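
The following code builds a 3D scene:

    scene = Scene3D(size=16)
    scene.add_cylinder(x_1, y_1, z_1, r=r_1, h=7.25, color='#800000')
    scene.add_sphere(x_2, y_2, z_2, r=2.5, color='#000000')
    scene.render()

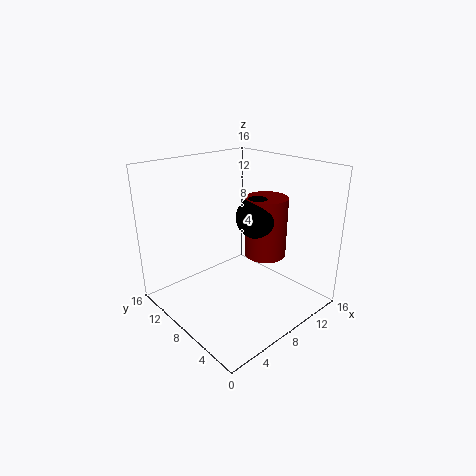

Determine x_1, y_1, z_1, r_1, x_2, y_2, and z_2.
x_1 = 12.5, y_1 = 8, z_1 = 4.5, r_1 = 2.5, x_2 = 11.25, y_2 = 8.25, z_2 = 9.5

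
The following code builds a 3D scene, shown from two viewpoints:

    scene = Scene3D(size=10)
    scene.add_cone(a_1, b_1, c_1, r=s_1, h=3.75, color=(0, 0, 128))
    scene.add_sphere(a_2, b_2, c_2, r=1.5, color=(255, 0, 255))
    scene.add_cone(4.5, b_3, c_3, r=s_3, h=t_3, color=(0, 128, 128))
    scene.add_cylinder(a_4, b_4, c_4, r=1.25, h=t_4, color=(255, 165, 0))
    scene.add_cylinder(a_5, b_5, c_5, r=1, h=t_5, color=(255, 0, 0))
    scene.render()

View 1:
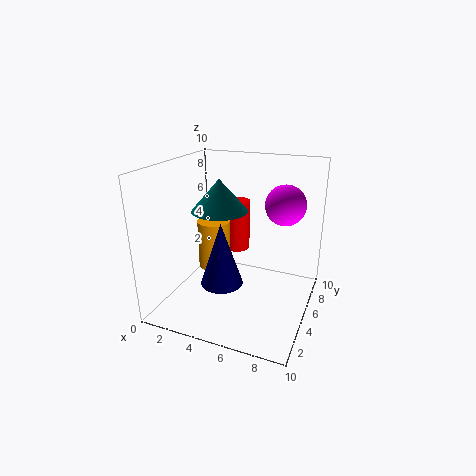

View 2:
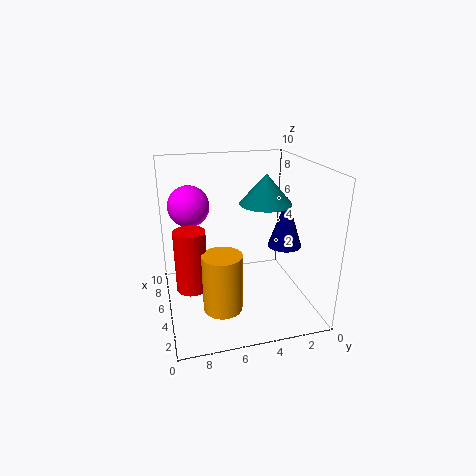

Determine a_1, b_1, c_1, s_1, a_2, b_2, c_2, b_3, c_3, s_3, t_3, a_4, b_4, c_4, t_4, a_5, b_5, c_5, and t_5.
a_1 = 5.5; b_1 = 1.25; c_1 = 3.75; s_1 = 1.25; a_2 = 7.5; b_2 = 8; c_2 = 6.75; b_3 = 3.25; c_3 = 7.5; s_3 = 1.75; t_3 = 2; a_4 = 2.25; b_4 = 6.75; c_4 = 1.5; t_4 = 3.75; a_5 = 3.5; b_5 = 8.5; c_5 = 2.5; t_5 = 4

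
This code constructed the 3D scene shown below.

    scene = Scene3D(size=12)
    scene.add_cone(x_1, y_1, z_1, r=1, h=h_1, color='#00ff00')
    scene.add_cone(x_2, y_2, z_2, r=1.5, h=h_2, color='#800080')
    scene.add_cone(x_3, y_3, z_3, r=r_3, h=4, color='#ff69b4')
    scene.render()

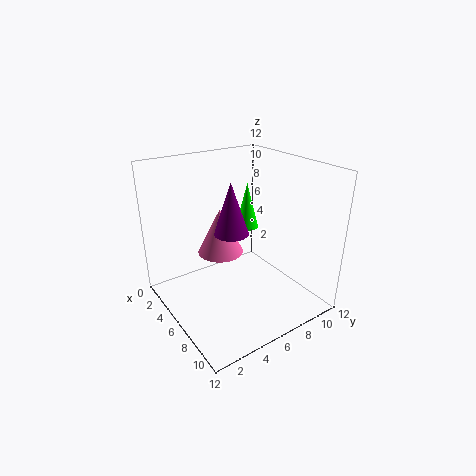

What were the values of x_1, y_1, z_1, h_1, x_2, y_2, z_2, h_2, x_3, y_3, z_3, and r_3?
x_1 = 4.5, y_1 = 8, z_1 = 6, h_1 = 4, x_2 = 5, y_2 = 6, z_2 = 6, h_2 = 4.5, x_3 = 4, y_3 = 5.5, z_3 = 4, r_3 = 2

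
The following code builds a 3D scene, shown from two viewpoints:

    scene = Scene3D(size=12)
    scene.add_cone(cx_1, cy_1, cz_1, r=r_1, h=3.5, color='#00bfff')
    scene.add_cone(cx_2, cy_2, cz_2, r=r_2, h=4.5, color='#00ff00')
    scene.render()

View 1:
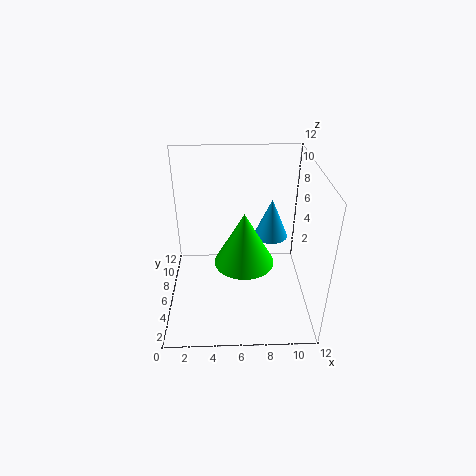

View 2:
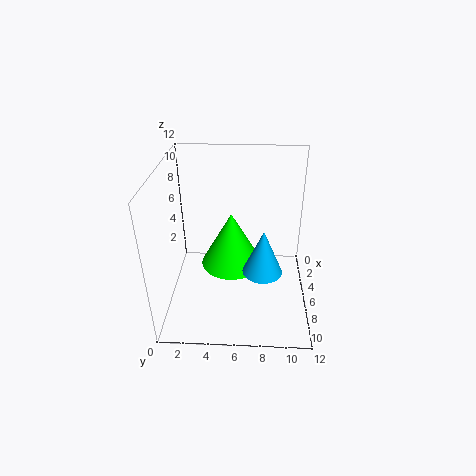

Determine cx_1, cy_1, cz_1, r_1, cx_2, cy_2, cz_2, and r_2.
cx_1 = 9, cy_1 = 8, cz_1 = 5, r_1 = 1.5, cx_2 = 6.5, cy_2 = 5.5, cz_2 = 4, r_2 = 2.5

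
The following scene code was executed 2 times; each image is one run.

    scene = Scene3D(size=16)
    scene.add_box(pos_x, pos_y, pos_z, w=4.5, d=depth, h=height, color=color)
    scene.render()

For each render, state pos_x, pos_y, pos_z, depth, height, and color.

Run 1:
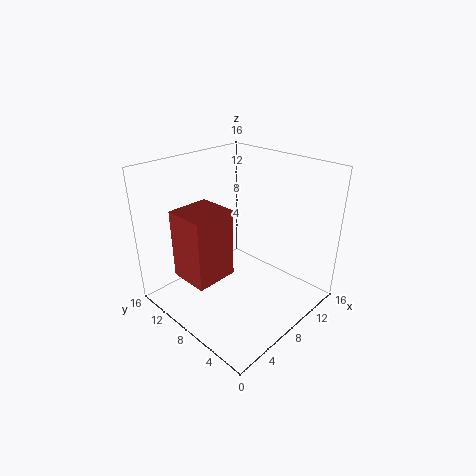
pos_x = 1.25; pos_y = 6.5; pos_z = 5.25; depth = 4.25; height = 7.25; color = 'brown'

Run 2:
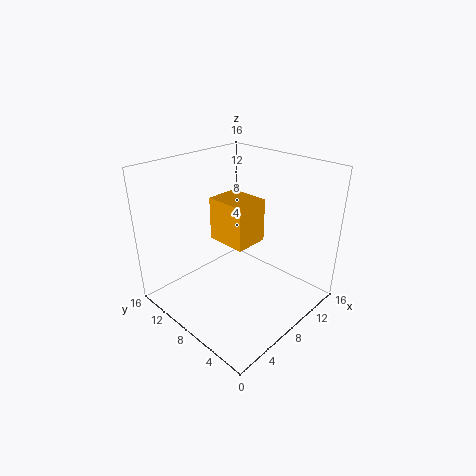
pos_x = 10.5; pos_y = 10; pos_z = 4.25; depth = 5.5; height = 5.75; color = 'orange'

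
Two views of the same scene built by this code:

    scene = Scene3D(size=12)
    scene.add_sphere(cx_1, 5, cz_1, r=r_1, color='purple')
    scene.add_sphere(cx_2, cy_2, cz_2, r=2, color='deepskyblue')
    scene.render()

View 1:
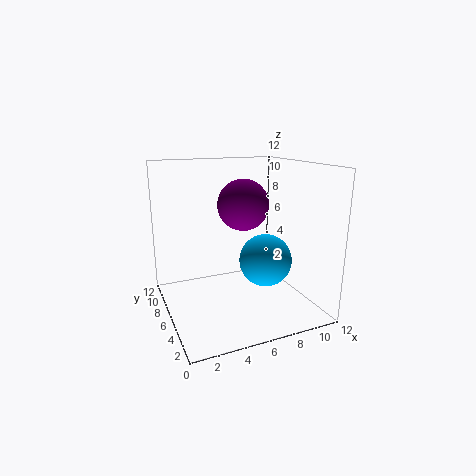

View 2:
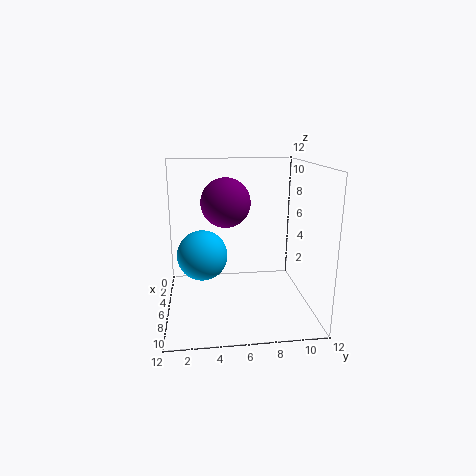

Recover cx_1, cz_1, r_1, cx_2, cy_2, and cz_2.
cx_1 = 6, cz_1 = 9, r_1 = 2, cx_2 = 7, cy_2 = 3, cz_2 = 5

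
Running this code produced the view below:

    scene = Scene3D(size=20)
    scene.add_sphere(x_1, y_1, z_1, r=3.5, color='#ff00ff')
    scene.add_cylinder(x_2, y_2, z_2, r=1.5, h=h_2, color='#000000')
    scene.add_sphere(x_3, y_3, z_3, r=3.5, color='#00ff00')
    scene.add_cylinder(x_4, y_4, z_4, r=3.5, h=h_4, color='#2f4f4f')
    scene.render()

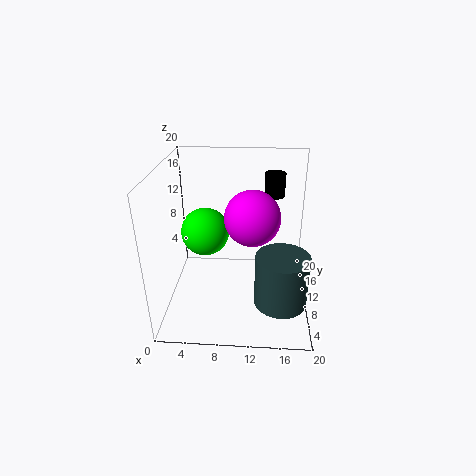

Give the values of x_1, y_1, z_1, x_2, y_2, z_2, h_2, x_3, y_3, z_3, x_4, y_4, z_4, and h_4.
x_1 = 12; y_1 = 7; z_1 = 14.5; x_2 = 15; y_2 = 16; z_2 = 14; h_2 = 3.5; x_3 = 5; y_3 = 12.5; z_3 = 9.5; x_4 = 16; y_4 = 5.5; z_4 = 3; h_4 = 7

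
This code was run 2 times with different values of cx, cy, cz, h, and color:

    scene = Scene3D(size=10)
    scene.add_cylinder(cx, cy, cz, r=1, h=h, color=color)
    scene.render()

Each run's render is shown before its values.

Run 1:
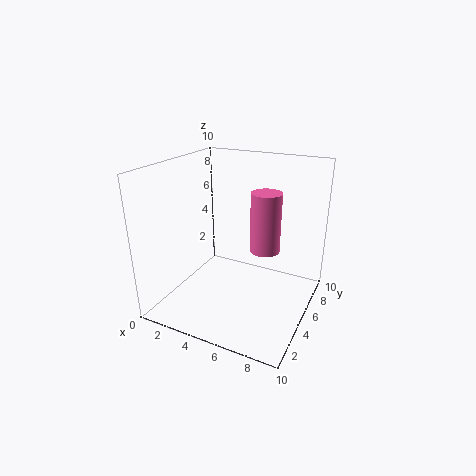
cx = 7
cy = 5
cz = 4.5
h = 4
color = 'hotpink'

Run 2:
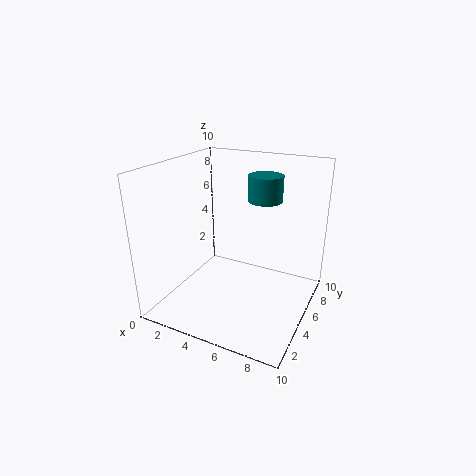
cx = 7.5
cy = 3.5
cz = 8.5
h = 1.5
color = 'teal'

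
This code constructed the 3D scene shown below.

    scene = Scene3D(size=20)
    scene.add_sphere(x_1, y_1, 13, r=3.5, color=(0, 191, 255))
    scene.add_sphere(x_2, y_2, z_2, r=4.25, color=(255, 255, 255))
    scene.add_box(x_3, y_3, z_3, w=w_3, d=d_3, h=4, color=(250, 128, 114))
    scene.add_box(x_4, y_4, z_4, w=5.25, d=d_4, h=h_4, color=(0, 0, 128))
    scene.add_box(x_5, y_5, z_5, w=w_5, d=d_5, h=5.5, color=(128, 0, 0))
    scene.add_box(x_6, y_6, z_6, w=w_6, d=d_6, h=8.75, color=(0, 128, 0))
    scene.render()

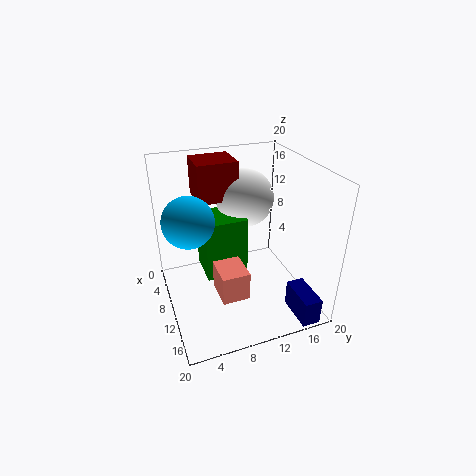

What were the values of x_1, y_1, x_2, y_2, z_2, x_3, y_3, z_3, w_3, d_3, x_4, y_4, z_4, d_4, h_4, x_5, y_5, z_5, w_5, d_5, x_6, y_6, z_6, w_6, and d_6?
x_1 = 8.75; y_1 = 3.5; x_2 = 5.5; y_2 = 12.75; z_2 = 13.75; x_3 = 10.75; y_3 = 6; z_3 = 3.5; w_3 = 4.5; d_3 = 3.75; x_4 = 14.5; y_4 = 15.75; z_4 = 0.25; d_4 = 2.5; h_4 = 3.75; x_5 = 1.75; y_5 = 5.5; z_5 = 14.25; w_5 = 5.25; d_5 = 5.75; x_6 = 4.5; y_6 = 5.5; z_6 = 3.75; w_6 = 5.5; d_6 = 6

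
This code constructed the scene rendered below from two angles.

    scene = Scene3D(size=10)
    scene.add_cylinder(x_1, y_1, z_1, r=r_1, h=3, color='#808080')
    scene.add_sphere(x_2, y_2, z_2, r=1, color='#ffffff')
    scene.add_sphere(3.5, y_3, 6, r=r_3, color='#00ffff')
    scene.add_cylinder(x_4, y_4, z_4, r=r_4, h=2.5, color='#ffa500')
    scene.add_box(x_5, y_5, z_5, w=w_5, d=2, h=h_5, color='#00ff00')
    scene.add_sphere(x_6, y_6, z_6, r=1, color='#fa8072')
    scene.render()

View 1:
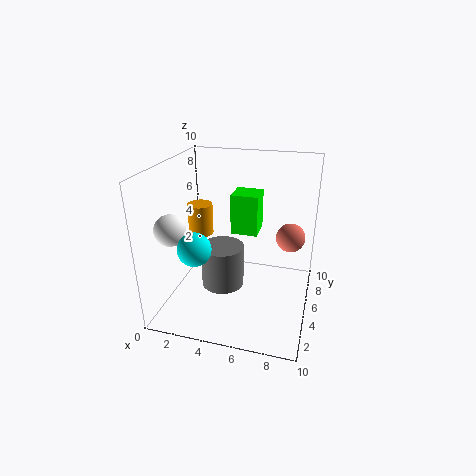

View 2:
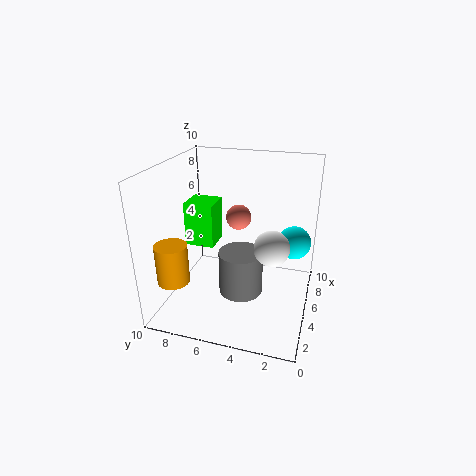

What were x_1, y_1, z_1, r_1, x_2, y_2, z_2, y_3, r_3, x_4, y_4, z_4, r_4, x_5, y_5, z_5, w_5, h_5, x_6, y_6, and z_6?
x_1 = 4; y_1 = 4.5; z_1 = 1.5; r_1 = 1.5; x_2 = 1.5; y_2 = 2; z_2 = 6.5; y_3 = 1; r_3 = 1; x_4 = 1; y_4 = 8; z_4 = 3.5; r_4 = 1; x_5 = 4; y_5 = 6.5; z_5 = 4.5; w_5 = 2; h_5 = 3; x_6 = 8.5; y_6 = 6; z_6 = 5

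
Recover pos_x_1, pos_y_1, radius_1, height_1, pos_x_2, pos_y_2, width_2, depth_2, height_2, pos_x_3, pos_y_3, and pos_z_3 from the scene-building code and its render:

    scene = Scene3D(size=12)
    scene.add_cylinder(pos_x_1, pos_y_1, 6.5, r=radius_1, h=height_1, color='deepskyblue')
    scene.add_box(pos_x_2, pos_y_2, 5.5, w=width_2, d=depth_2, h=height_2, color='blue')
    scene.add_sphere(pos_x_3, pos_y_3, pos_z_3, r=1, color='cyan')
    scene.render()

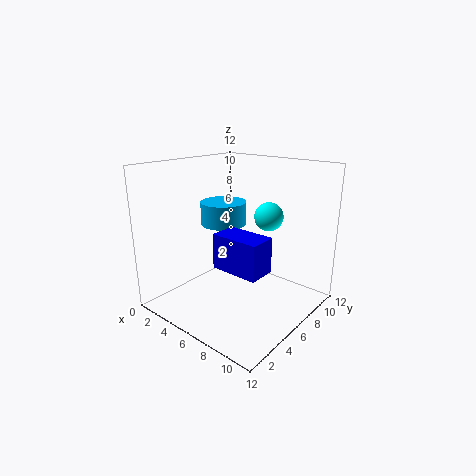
pos_x_1 = 3.5; pos_y_1 = 7; radius_1 = 2; height_1 = 2; pos_x_2 = 7.5; pos_y_2 = 1.5; width_2 = 3.5; depth_2 = 2; height_2 = 2.5; pos_x_3 = 10; pos_y_3 = 4.5; pos_z_3 = 9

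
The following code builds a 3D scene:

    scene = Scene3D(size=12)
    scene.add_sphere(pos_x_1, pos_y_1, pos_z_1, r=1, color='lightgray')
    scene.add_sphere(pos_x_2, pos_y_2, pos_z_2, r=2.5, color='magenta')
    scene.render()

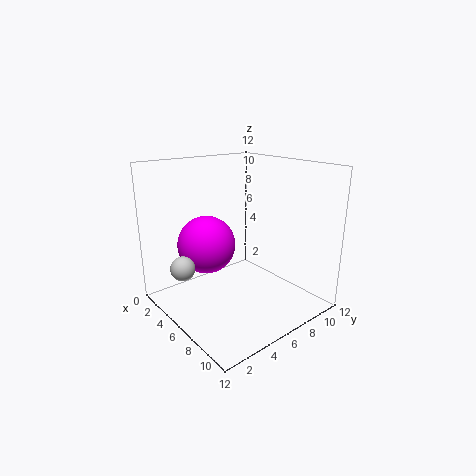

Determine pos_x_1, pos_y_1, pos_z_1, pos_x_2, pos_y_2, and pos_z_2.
pos_x_1 = 4.5, pos_y_1 = 1.5, pos_z_1 = 4, pos_x_2 = 3.5, pos_y_2 = 4.5, pos_z_2 = 5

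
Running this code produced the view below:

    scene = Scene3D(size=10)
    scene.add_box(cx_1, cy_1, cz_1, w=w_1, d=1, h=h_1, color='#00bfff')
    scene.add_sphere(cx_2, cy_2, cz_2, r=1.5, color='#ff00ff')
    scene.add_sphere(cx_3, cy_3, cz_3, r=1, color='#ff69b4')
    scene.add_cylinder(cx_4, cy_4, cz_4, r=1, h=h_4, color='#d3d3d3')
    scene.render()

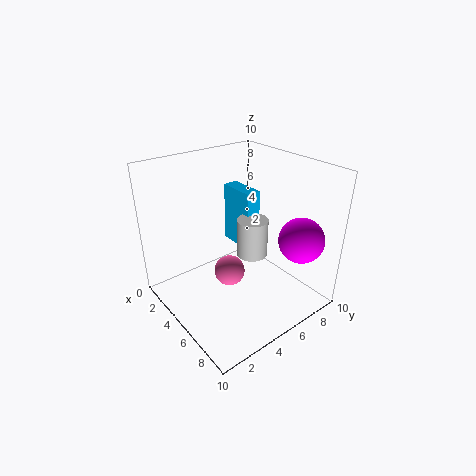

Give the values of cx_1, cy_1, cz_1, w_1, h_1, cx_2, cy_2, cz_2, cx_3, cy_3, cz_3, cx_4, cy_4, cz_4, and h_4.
cx_1 = 3.5, cy_1 = 5, cz_1 = 4.5, w_1 = 2.5, h_1 = 4, cx_2 = 8.5, cy_2 = 7.5, cz_2 = 5.5, cx_3 = 6, cy_3 = 3.5, cz_3 = 3.5, cx_4 = 6.5, cy_4 = 5, cz_4 = 4.5, h_4 = 2.5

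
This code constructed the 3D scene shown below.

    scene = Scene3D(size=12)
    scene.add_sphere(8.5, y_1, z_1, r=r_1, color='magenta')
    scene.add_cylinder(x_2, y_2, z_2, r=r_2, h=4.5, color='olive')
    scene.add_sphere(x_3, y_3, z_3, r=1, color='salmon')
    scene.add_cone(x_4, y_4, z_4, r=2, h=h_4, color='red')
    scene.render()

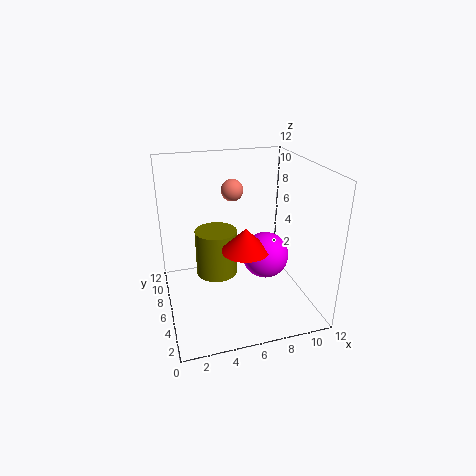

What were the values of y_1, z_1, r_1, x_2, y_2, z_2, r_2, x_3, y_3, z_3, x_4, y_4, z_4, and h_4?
y_1 = 6
z_1 = 4
r_1 = 2
x_2 = 5
y_2 = 10
z_2 = 0.5
r_2 = 2
x_3 = 6.5
y_3 = 9.5
z_3 = 9
x_4 = 6.5
y_4 = 5.5
z_4 = 5
h_4 = 2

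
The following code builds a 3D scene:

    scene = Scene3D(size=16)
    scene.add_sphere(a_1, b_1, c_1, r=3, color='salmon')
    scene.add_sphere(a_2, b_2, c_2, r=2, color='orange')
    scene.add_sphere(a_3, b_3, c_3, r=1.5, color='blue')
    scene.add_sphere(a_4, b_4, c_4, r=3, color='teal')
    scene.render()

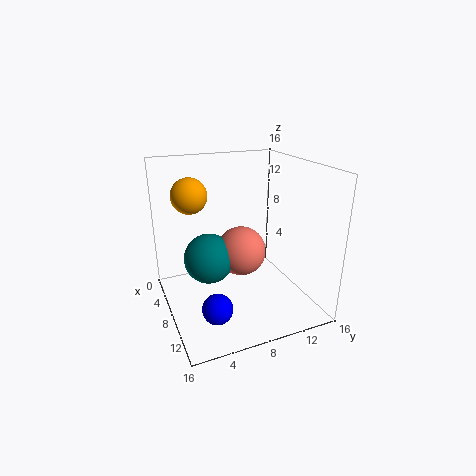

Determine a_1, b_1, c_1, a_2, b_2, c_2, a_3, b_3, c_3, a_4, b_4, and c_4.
a_1 = 5.5, b_1 = 9.5, c_1 = 5, a_2 = 5, b_2 = 3.5, c_2 = 12.5, a_3 = 13.5, b_3 = 3.5, c_3 = 3.5, a_4 = 5, b_4 = 5.5, c_4 = 4.5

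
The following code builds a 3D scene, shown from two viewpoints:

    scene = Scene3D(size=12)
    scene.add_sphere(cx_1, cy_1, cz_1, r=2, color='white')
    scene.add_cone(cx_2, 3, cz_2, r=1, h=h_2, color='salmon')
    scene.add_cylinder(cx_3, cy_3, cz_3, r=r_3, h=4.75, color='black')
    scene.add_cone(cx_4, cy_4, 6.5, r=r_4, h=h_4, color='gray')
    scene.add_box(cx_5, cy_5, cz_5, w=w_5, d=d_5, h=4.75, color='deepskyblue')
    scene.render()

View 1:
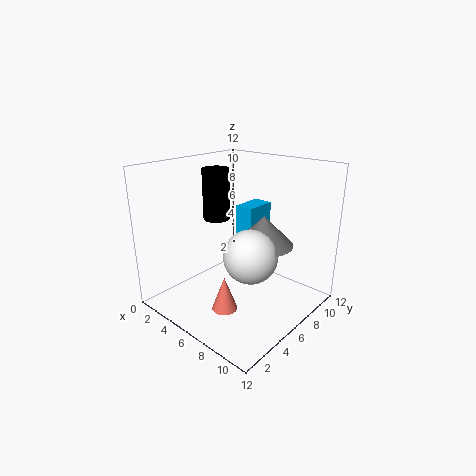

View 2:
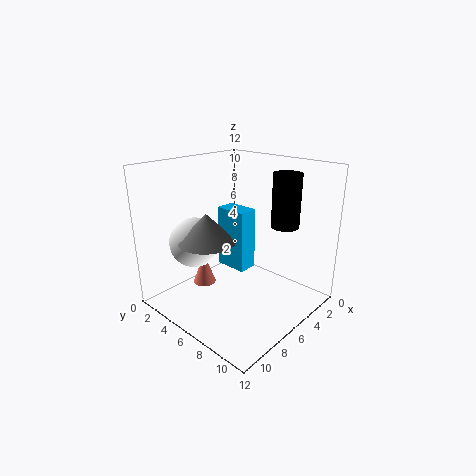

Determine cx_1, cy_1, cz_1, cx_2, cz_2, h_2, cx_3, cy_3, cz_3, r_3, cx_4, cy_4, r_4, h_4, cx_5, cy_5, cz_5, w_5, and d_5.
cx_1 = 9; cy_1 = 4; cz_1 = 6; cx_2 = 7.25; cz_2 = 1.25; h_2 = 2.75; cx_3 = 1.75; cy_3 = 7.75; cz_3 = 6.25; r_3 = 1.25; cx_4 = 9; cy_4 = 5.5; r_4 = 2.25; h_4 = 2.25; cx_5 = 6.25; cy_5 = 5.5; cz_5 = 4.25; w_5 = 1.5; d_5 = 2.5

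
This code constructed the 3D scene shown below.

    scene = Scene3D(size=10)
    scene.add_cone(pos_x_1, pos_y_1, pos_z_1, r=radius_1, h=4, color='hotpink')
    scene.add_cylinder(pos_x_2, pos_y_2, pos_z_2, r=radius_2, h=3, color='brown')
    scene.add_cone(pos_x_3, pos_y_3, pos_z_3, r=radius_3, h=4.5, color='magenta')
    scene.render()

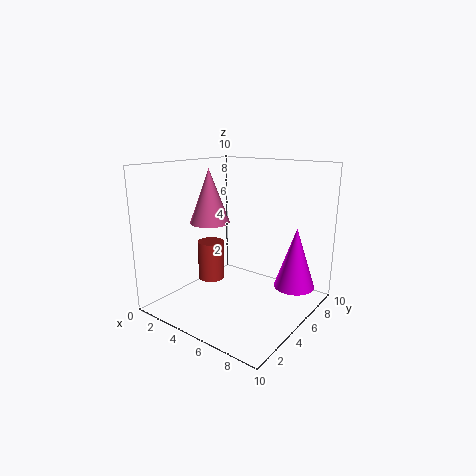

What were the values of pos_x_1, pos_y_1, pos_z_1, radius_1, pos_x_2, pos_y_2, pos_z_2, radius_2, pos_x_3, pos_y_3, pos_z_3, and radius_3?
pos_x_1 = 2
pos_y_1 = 5.5
pos_z_1 = 5.5
radius_1 = 1.5
pos_x_2 = 2
pos_y_2 = 5.5
pos_z_2 = 1
radius_2 = 1
pos_x_3 = 8
pos_y_3 = 8
pos_z_3 = 1
radius_3 = 1.5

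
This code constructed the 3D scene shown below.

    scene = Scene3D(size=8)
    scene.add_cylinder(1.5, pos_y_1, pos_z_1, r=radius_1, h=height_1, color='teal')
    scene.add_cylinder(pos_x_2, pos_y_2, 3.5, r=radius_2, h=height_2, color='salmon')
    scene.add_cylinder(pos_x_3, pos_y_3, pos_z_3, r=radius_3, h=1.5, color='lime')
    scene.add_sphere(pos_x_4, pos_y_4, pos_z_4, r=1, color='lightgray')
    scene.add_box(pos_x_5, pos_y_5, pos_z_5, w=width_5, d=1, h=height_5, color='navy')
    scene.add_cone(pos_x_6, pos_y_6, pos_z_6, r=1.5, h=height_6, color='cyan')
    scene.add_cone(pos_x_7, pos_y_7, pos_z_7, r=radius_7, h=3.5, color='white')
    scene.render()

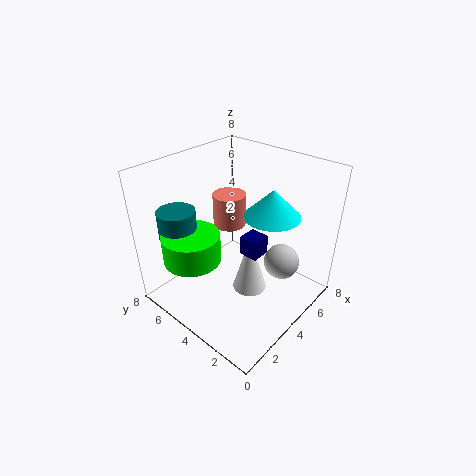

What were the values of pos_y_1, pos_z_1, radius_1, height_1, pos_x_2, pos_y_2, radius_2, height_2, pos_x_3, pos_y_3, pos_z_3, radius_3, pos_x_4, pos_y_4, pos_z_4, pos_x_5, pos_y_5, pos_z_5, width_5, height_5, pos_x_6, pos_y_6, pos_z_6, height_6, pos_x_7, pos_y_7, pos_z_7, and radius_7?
pos_y_1 = 6; pos_z_1 = 4.5; radius_1 = 1; height_1 = 1.5; pos_x_2 = 5.5; pos_y_2 = 6; radius_2 = 1; height_2 = 2; pos_x_3 = 1.5; pos_y_3 = 5; pos_z_3 = 3.5; radius_3 = 1.5; pos_x_4 = 5.5; pos_y_4 = 2; pos_z_4 = 2.5; pos_x_5 = 3; pos_y_5 = 2; pos_z_5 = 4; width_5 = 1; height_5 = 1; pos_x_6 = 5; pos_y_6 = 2.5; pos_z_6 = 5.5; height_6 = 1.5; pos_x_7 = 4.5; pos_y_7 = 3.5; pos_z_7 = 0.5; radius_7 = 1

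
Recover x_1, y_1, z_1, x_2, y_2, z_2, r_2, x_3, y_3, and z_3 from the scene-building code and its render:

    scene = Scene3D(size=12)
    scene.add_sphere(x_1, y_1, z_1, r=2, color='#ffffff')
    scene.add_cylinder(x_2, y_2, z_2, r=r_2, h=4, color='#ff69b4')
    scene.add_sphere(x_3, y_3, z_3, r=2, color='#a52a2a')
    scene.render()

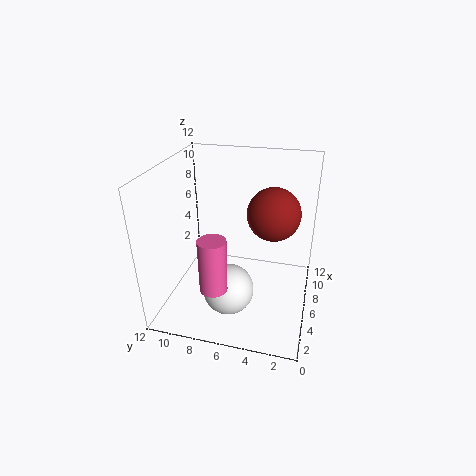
x_1 = 3
y_1 = 6
z_1 = 3
x_2 = 1
y_2 = 6.5
z_2 = 4.5
r_2 = 1
x_3 = 5
y_3 = 3
z_3 = 9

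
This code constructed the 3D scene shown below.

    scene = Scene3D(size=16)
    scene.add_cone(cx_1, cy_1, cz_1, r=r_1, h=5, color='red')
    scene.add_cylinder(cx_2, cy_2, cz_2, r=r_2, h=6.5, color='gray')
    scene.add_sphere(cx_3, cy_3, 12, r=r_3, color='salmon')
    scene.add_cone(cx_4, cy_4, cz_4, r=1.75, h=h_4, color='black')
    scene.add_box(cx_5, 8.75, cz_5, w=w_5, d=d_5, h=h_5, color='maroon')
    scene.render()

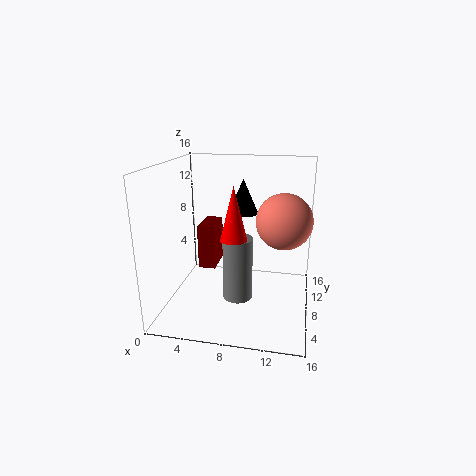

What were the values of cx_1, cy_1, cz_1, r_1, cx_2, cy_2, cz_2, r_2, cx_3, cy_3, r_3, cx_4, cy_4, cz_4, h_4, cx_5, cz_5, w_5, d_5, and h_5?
cx_1 = 8.75
cy_1 = 2.5
cz_1 = 10
r_1 = 1.25
cx_2 = 8.75
cy_2 = 4.25
cz_2 = 3
r_2 = 1.5
cx_3 = 13.25
cy_3 = 2.75
r_3 = 2.5
cx_4 = 8
cy_4 = 11
cz_4 = 10
h_4 = 4
cx_5 = 3
cz_5 = 3.5
w_5 = 2
d_5 = 4
h_5 = 5.25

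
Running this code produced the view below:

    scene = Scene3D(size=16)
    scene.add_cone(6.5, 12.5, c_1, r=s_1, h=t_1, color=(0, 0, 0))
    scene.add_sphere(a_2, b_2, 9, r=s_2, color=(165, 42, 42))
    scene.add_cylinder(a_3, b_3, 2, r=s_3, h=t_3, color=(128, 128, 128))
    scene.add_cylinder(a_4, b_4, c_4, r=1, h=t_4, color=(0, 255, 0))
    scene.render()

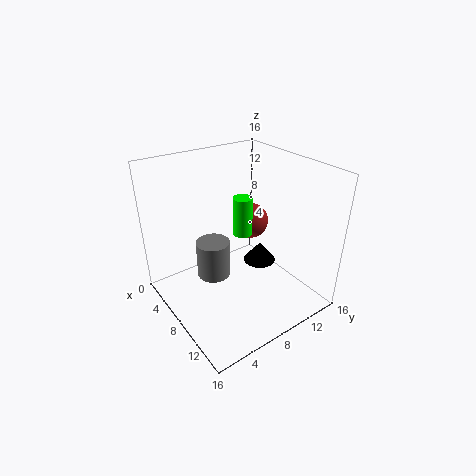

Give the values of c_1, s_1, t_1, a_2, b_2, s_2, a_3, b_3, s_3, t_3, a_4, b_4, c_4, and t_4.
c_1 = 2.5, s_1 = 2, t_1 = 2.5, a_2 = 7, b_2 = 10.5, s_2 = 2, a_3 = 5, b_3 = 6.5, s_3 = 2, t_3 = 4.5, a_4 = 9.5, b_4 = 7.5, c_4 = 9.5, t_4 = 4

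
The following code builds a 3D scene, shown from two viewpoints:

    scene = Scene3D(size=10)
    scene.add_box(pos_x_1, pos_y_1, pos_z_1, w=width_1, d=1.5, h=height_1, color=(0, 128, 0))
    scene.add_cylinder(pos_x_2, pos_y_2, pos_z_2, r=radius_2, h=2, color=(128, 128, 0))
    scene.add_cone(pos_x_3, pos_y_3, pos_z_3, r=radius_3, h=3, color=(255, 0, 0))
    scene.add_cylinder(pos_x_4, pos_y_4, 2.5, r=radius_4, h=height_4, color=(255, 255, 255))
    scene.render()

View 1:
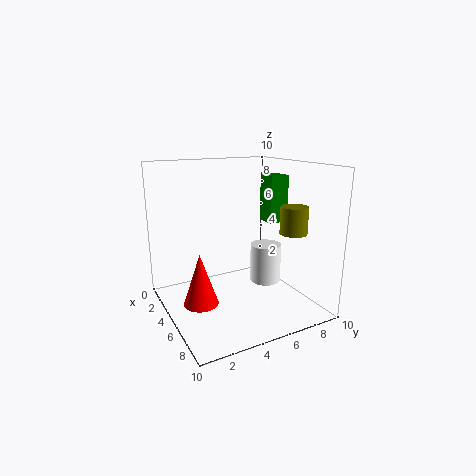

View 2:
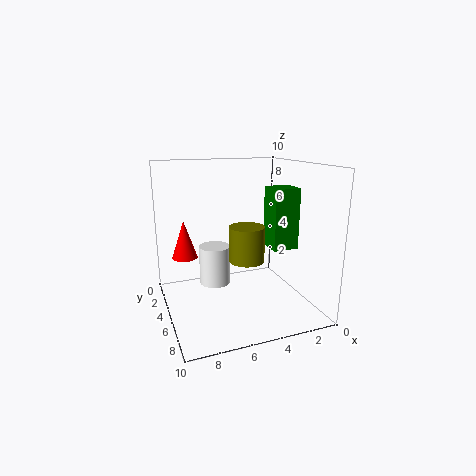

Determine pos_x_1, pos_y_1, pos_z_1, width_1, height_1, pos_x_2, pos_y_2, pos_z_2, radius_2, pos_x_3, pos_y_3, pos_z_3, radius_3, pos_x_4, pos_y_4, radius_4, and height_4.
pos_x_1 = 3
pos_y_1 = 8
pos_z_1 = 5.5
width_1 = 1.5
height_1 = 3.5
pos_x_2 = 6
pos_y_2 = 9
pos_z_2 = 5
radius_2 = 1
pos_x_3 = 8
pos_y_3 = 1
pos_z_3 = 2.5
radius_3 = 1
pos_x_4 = 7
pos_y_4 = 6
radius_4 = 1
height_4 = 2.5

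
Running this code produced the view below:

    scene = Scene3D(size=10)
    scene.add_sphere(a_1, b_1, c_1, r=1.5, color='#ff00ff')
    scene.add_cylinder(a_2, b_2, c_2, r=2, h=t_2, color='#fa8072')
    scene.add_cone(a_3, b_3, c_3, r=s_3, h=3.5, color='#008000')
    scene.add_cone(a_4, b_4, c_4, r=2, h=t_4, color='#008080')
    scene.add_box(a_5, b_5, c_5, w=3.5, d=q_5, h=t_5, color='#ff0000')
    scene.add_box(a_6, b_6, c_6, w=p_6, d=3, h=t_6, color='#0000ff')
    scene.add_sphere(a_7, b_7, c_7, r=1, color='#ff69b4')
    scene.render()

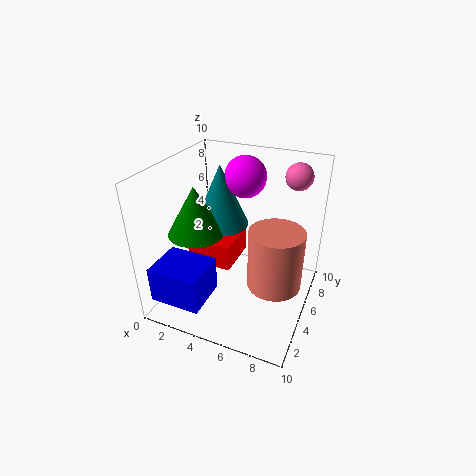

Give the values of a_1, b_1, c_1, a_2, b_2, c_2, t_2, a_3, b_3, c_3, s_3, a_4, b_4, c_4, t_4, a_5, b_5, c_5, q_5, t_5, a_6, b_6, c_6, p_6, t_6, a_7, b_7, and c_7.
a_1 = 4.5, b_1 = 7.5, c_1 = 8.5, a_2 = 7.5, b_2 = 6, c_2 = 1, t_2 = 4.5, a_3 = 2, b_3 = 4.5, c_3 = 5, s_3 = 2, a_4 = 3, b_4 = 6.5, c_4 = 5, t_4 = 4.5, a_5 = 0.5, b_5 = 5.5, c_5 = 1.5, q_5 = 3.5, t_5 = 2, a_6 = 0.5, b_6 = 0.5, c_6 = 1.5, p_6 = 3.5, t_6 = 2.5, a_7 = 8, b_7 = 9, c_7 = 8.5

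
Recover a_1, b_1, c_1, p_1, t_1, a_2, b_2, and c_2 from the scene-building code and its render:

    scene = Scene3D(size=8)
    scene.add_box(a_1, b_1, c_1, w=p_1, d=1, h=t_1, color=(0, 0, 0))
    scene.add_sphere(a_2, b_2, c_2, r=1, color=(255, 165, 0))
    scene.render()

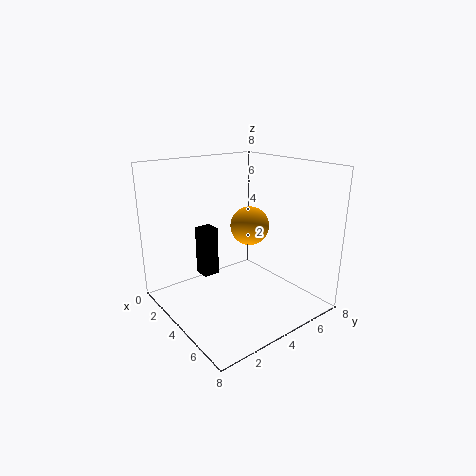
a_1 = 1, b_1 = 3, c_1 = 1, p_1 = 1, t_1 = 3, a_2 = 5, b_2 = 4, c_2 = 5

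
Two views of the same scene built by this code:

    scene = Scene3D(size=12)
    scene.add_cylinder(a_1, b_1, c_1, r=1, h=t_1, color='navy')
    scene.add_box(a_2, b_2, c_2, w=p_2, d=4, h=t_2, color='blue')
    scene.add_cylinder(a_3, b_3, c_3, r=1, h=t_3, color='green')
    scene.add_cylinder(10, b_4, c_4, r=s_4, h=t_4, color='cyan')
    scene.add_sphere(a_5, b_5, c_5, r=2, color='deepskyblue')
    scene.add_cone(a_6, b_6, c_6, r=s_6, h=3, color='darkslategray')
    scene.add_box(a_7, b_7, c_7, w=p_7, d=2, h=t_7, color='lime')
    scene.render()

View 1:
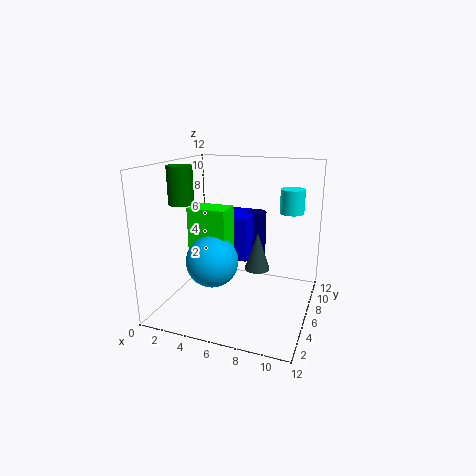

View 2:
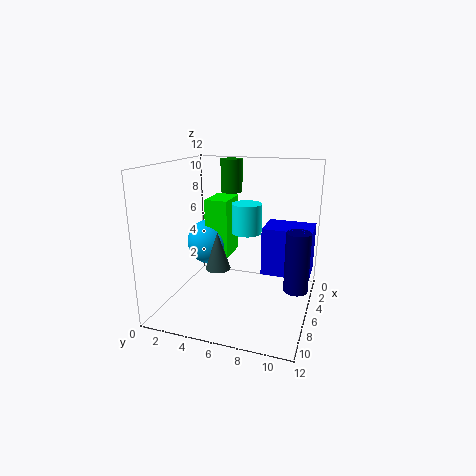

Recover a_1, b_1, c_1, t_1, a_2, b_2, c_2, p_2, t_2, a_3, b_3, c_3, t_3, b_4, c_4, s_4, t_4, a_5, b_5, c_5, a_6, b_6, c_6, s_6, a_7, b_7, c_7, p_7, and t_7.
a_1 = 6; b_1 = 11; c_1 = 2; t_1 = 5; a_2 = 3; b_2 = 8; c_2 = 3; p_2 = 3; t_2 = 4; a_3 = 2; b_3 = 4; c_3 = 9; t_3 = 3; b_4 = 8; c_4 = 8; s_4 = 1; t_4 = 2; a_5 = 5; b_5 = 3; c_5 = 5; a_6 = 8; b_6 = 5; c_6 = 4; s_6 = 1; a_7 = 3; b_7 = 3; c_7 = 4; p_7 = 3; t_7 = 5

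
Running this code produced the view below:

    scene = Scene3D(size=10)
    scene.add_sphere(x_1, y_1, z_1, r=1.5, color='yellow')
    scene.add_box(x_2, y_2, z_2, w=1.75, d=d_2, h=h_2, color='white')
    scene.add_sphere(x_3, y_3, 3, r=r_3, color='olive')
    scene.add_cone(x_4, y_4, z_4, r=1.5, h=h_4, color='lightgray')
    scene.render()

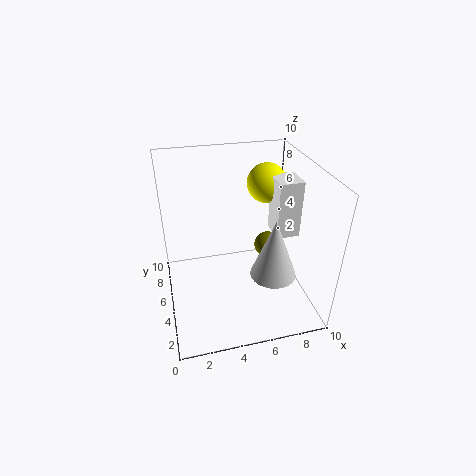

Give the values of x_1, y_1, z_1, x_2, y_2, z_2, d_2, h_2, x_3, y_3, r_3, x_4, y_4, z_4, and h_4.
x_1 = 8; y_1 = 8; z_1 = 7.5; x_2 = 8; y_2 = 5.25; z_2 = 4.25; d_2 = 2; h_2 = 4.25; x_3 = 7.75; y_3 = 6.5; r_3 = 1; x_4 = 6.75; y_4 = 2.5; z_4 = 3.5; h_4 = 4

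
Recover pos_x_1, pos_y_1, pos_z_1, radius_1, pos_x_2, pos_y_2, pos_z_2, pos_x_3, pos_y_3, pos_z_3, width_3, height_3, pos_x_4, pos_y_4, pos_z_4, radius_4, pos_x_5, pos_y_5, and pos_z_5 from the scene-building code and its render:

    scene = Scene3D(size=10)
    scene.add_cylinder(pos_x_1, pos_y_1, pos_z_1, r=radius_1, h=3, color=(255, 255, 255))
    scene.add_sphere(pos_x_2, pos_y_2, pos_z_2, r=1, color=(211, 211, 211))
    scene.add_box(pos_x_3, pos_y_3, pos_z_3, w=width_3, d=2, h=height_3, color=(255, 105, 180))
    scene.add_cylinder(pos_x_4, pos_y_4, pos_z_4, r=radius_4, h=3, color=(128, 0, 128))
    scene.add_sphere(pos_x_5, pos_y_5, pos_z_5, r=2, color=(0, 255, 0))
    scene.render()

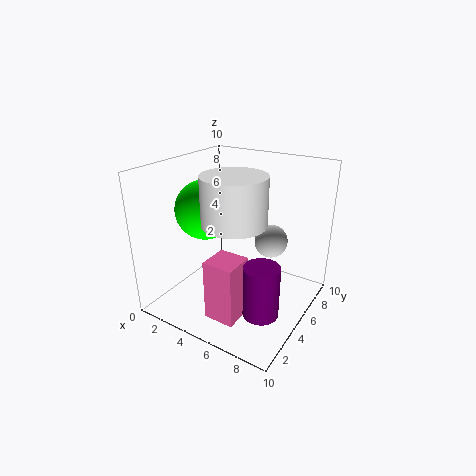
pos_x_1 = 6, pos_y_1 = 3, pos_z_1 = 7, radius_1 = 2, pos_x_2 = 8, pos_y_2 = 4, pos_z_2 = 6, pos_x_3 = 5, pos_y_3 = 1, pos_z_3 = 1, width_3 = 2, height_3 = 4, pos_x_4 = 9, pos_y_4 = 1, pos_z_4 = 3, radius_4 = 1, pos_x_5 = 3, pos_y_5 = 4, pos_z_5 = 7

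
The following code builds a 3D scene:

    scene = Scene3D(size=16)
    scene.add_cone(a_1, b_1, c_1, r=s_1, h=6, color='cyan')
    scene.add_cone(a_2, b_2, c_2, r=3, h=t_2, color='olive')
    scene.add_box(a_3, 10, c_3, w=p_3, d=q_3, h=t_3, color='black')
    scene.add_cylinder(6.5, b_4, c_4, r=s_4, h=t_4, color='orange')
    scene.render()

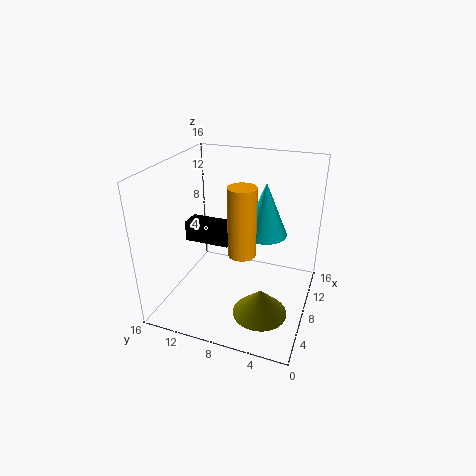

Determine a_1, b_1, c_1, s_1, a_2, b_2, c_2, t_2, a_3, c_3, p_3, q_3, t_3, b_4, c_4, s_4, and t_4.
a_1 = 10
b_1 = 5.5
c_1 = 8
s_1 = 2.5
a_2 = 5.5
b_2 = 4.5
c_2 = 0.5
t_2 = 3
a_3 = 9.5
c_3 = 5.5
p_3 = 2.5
q_3 = 5.5
t_3 = 2.5
b_4 = 7
c_4 = 7
s_4 = 1.5
t_4 = 7.5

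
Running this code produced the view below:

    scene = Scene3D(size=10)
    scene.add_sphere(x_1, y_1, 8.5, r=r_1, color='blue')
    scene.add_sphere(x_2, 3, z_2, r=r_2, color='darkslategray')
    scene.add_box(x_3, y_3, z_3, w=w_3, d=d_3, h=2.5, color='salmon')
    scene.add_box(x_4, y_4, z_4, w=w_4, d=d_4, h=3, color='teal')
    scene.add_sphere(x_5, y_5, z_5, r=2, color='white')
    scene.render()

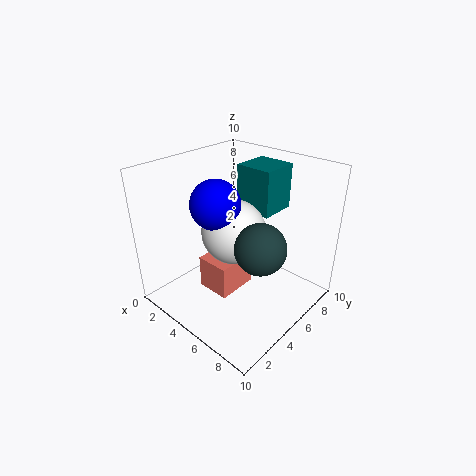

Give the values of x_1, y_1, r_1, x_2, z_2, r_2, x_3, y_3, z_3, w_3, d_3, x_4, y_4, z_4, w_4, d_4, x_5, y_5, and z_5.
x_1 = 5.5, y_1 = 2.5, r_1 = 1.5, x_2 = 8.5, z_2 = 6.5, r_2 = 1.5, x_3 = 2.5, y_3 = 3.5, z_3 = 0.5, w_3 = 2.5, d_3 = 3, x_4 = 4.5, y_4 = 5.5, z_4 = 7, w_4 = 2.5, d_4 = 2.5, x_5 = 6, y_5 = 3.5, z_5 = 6.5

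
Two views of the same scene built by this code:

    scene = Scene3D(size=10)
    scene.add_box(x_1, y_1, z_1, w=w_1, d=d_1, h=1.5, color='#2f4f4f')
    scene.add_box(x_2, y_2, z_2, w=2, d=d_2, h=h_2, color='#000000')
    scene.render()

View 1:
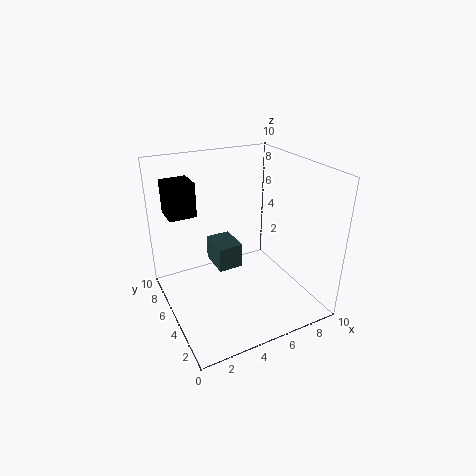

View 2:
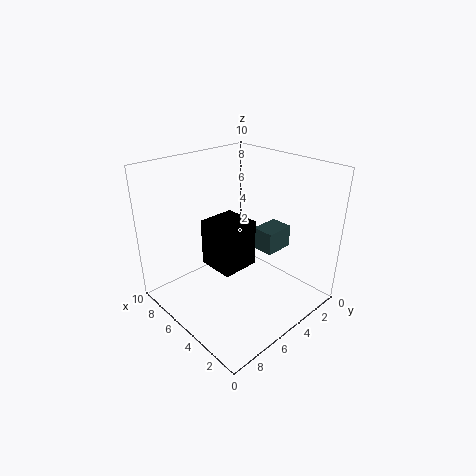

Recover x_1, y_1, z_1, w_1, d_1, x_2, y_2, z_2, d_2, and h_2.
x_1 = 2.5; y_1 = 2.5; z_1 = 4.5; w_1 = 1.5; d_1 = 2; x_2 = 1; y_2 = 7.5; z_2 = 6; d_2 = 2; h_2 = 2.5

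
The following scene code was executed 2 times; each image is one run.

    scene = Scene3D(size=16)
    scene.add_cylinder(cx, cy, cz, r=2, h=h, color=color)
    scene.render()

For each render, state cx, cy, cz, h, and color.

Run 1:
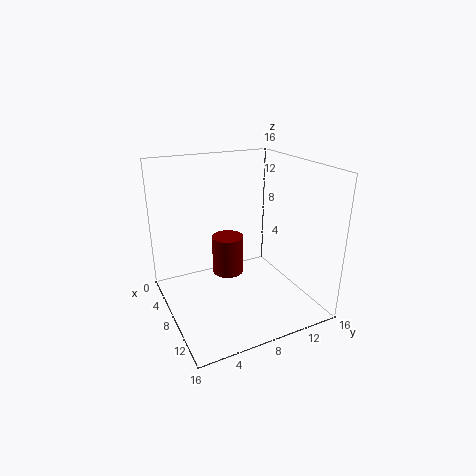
cx = 3
cy = 9
cz = 1
h = 5
color = 'maroon'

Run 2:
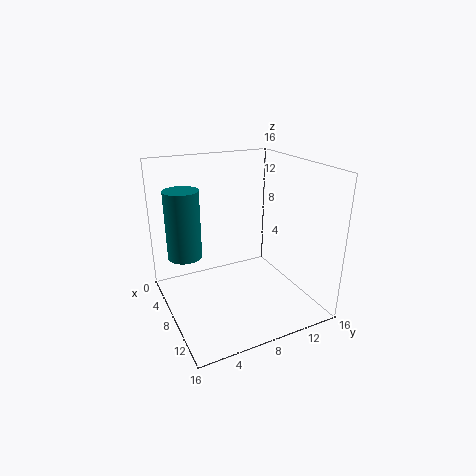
cx = 4
cy = 3
cz = 5
h = 8
color = 'teal'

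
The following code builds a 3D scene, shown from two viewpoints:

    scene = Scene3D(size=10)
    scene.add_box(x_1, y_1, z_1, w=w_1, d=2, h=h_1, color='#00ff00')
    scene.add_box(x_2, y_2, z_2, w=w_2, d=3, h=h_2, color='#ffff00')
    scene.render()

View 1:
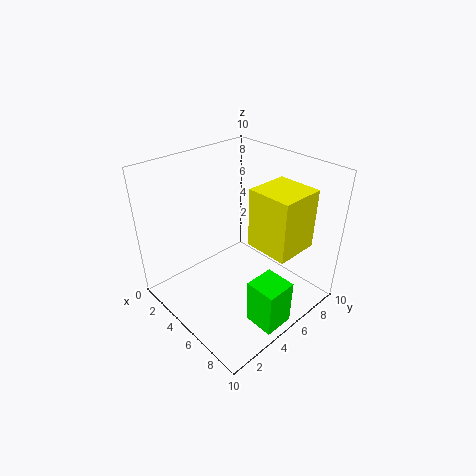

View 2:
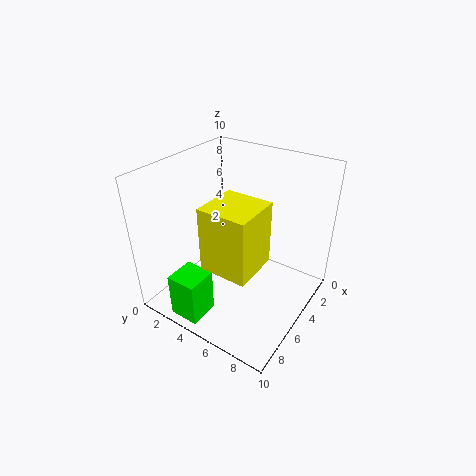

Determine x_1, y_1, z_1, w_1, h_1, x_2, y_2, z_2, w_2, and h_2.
x_1 = 8; y_1 = 3; z_1 = 1; w_1 = 2; h_1 = 3; x_2 = 6; y_2 = 5; z_2 = 5; w_2 = 3; h_2 = 4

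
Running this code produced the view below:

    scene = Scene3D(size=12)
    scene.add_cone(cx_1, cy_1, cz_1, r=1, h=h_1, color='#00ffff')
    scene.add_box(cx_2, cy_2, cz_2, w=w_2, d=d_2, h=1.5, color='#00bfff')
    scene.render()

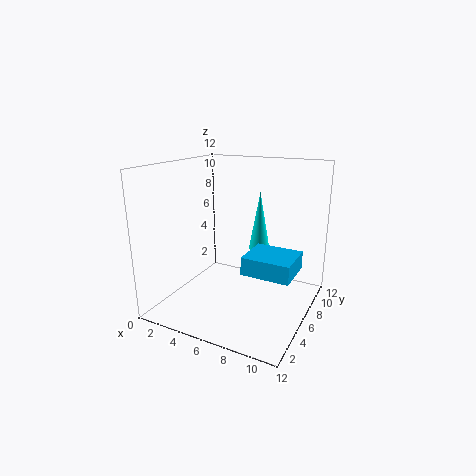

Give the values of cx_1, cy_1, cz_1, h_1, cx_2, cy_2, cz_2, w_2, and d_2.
cx_1 = 6
cy_1 = 10.5
cz_1 = 3.5
h_1 = 5.5
cx_2 = 7
cy_2 = 4.5
cz_2 = 3.5
w_2 = 4
d_2 = 3.5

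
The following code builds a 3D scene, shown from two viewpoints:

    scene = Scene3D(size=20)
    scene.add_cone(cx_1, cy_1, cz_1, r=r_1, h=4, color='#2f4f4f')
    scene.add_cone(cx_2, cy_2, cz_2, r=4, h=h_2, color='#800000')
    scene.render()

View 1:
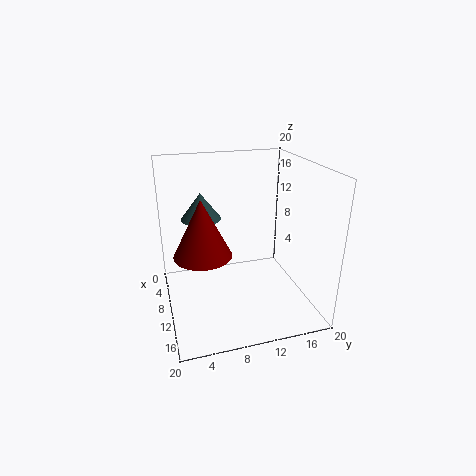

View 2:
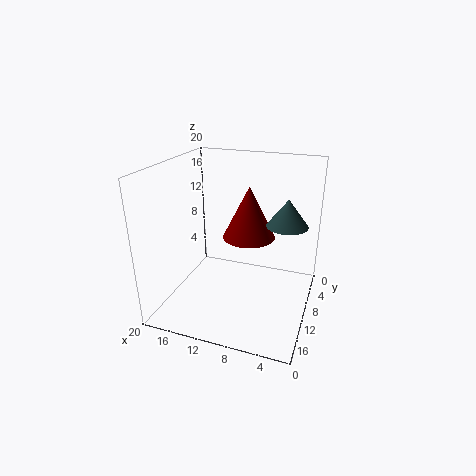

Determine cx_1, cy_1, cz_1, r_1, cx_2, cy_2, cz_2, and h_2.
cx_1 = 4
cy_1 = 6
cz_1 = 11
r_1 = 3
cx_2 = 10
cy_2 = 5
cz_2 = 8
h_2 = 8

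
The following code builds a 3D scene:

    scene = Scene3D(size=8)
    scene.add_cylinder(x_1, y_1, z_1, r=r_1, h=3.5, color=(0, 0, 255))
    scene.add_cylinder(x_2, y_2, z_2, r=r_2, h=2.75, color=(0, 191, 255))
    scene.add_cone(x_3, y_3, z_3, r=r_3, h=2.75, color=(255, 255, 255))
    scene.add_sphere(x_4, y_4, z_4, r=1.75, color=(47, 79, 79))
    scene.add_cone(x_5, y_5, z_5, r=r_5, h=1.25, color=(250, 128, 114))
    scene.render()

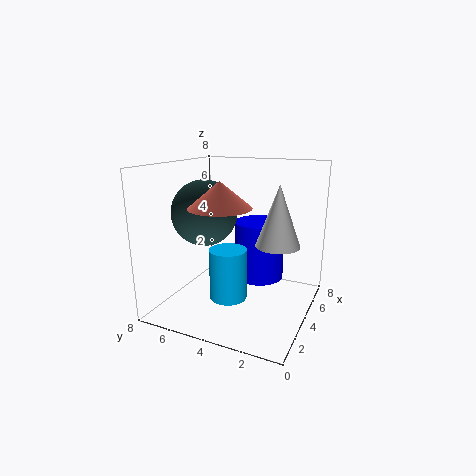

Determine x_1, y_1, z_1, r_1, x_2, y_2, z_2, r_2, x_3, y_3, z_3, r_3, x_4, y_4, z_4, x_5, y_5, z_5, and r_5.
x_1 = 6
y_1 = 3.5
z_1 = 1
r_1 = 1.5
x_2 = 2.75
y_2 = 4
z_2 = 1
r_2 = 1
x_3 = 1.75
y_3 = 1
z_3 = 4.75
r_3 = 1
x_4 = 3
y_4 = 5.5
z_4 = 5.5
x_5 = 1.5
y_5 = 3.75
z_5 = 6.25
r_5 = 1.5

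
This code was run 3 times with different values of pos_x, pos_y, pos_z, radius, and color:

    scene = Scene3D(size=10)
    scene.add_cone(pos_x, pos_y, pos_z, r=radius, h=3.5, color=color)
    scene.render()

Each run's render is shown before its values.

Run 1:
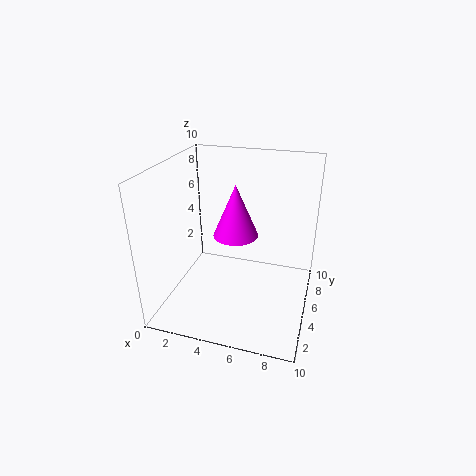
pos_x = 5, pos_y = 4.5, pos_z = 5.5, radius = 1.5, color = 'magenta'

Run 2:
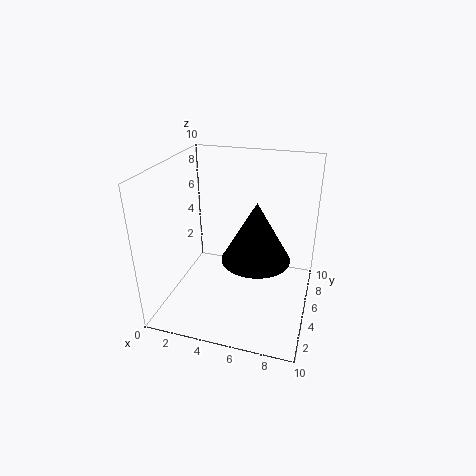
pos_x = 7, pos_y = 2, pos_z = 5.5, radius = 2, color = 'black'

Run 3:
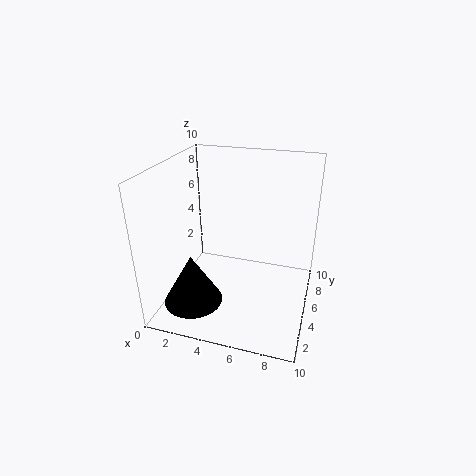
pos_x = 2.5, pos_y = 2.5, pos_z = 1, radius = 2, color = 'black'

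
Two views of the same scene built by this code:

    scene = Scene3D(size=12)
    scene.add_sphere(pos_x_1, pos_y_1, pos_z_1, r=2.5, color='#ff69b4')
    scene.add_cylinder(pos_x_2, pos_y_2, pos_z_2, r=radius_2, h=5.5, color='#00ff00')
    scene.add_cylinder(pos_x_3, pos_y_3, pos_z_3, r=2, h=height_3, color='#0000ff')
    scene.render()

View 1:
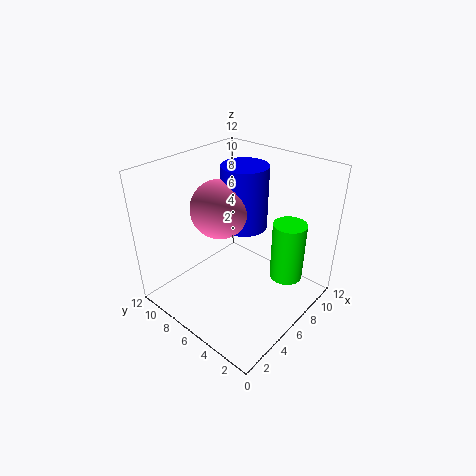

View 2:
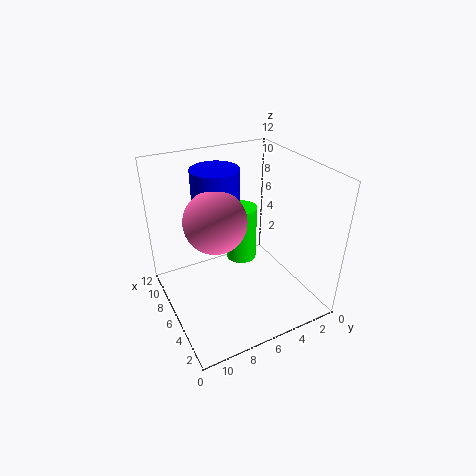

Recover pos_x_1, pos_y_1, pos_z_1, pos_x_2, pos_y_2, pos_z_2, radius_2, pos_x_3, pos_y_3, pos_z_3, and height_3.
pos_x_1 = 6
pos_y_1 = 8
pos_z_1 = 8
pos_x_2 = 10
pos_y_2 = 3.5
pos_z_2 = 1
radius_2 = 1.5
pos_x_3 = 8
pos_y_3 = 7
pos_z_3 = 6
height_3 = 5.5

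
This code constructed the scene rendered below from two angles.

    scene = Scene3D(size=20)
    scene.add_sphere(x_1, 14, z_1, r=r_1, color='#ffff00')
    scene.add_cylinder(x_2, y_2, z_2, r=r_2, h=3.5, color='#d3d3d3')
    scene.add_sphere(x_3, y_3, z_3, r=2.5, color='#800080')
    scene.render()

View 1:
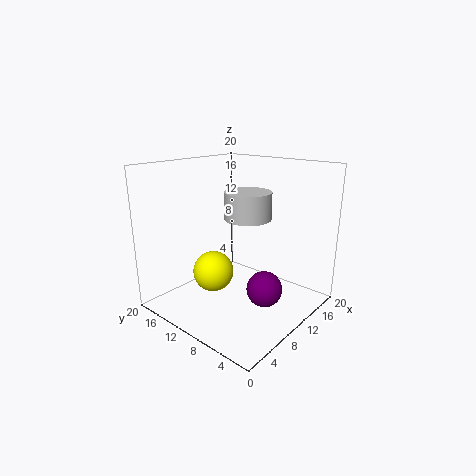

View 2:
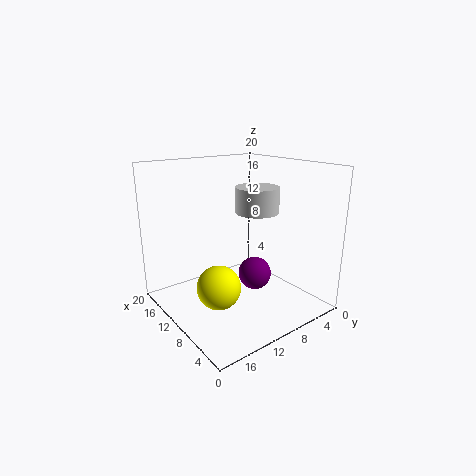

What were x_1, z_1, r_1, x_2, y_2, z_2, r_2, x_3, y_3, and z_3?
x_1 = 9
z_1 = 4
r_1 = 3
x_2 = 9
y_2 = 7.5
z_2 = 13.5
r_2 = 3
x_3 = 11
y_3 = 6
z_3 = 3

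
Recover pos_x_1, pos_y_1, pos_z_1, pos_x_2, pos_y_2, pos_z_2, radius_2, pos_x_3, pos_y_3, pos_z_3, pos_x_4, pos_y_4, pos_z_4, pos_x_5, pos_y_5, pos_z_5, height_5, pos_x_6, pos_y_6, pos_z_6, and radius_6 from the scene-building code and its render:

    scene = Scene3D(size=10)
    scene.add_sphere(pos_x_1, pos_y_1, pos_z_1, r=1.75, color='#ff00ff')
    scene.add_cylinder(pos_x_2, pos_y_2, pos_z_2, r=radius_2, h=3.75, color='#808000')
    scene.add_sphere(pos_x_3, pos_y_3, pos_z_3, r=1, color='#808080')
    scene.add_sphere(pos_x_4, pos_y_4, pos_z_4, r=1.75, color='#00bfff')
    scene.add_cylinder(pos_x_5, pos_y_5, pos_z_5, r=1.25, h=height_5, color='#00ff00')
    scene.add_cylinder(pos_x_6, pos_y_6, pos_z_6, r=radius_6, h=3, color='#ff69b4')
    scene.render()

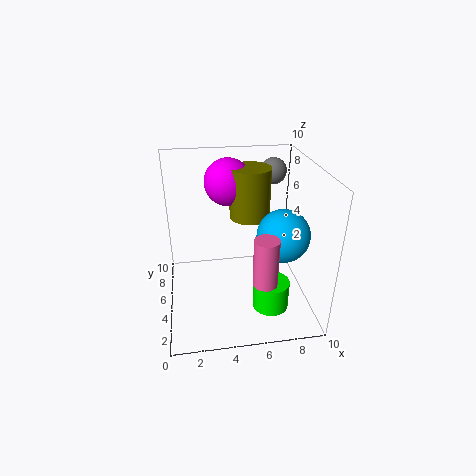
pos_x_1 = 4.75; pos_y_1 = 8; pos_z_1 = 8; pos_x_2 = 6.25; pos_y_2 = 7.25; pos_z_2 = 5.5; radius_2 = 1.5; pos_x_3 = 8.25; pos_y_3 = 8.5; pos_z_3 = 8.5; pos_x_4 = 7.75; pos_y_4 = 3.5; pos_z_4 = 5.75; pos_x_5 = 7; pos_y_5 = 3; pos_z_5 = 0.5; height_5 = 2; pos_x_6 = 6; pos_y_6 = 1; pos_z_6 = 4; radius_6 = 0.75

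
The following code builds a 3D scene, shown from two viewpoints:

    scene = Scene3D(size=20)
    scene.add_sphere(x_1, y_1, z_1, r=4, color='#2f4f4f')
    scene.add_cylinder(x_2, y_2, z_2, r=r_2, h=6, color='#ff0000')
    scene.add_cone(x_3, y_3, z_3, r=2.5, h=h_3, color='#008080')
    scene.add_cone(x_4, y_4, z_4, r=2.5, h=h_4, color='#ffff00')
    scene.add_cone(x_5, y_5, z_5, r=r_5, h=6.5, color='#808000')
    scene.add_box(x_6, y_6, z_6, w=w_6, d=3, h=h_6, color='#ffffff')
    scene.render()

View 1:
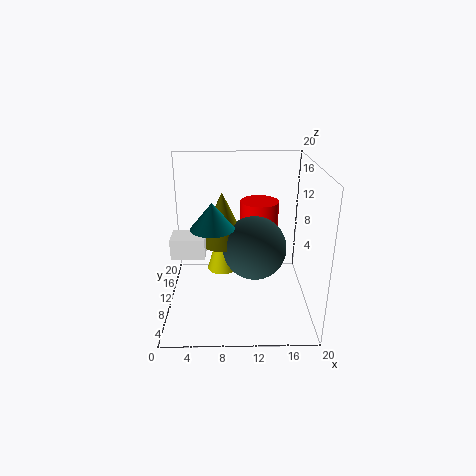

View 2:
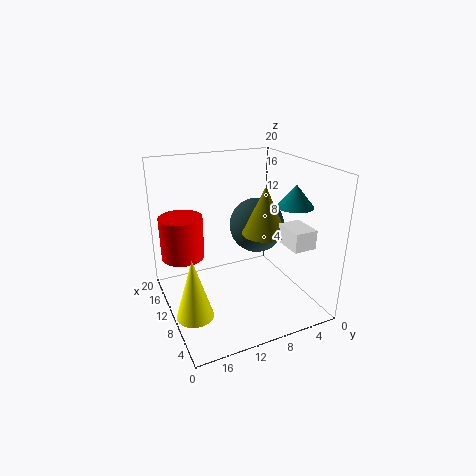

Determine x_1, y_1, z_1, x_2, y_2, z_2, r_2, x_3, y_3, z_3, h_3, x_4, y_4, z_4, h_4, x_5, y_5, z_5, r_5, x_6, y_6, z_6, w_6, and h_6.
x_1 = 12
y_1 = 6
z_1 = 10.5
x_2 = 13.5
y_2 = 17
z_2 = 7
r_2 = 3
x_3 = 7
y_3 = 3
z_3 = 14.5
h_3 = 3
x_4 = 7.5
y_4 = 17.5
z_4 = 1
h_4 = 8.5
x_5 = 8
y_5 = 7
z_5 = 11
r_5 = 3
x_6 = 2
y_6 = 3
z_6 = 10.5
w_6 = 4
h_6 = 2.5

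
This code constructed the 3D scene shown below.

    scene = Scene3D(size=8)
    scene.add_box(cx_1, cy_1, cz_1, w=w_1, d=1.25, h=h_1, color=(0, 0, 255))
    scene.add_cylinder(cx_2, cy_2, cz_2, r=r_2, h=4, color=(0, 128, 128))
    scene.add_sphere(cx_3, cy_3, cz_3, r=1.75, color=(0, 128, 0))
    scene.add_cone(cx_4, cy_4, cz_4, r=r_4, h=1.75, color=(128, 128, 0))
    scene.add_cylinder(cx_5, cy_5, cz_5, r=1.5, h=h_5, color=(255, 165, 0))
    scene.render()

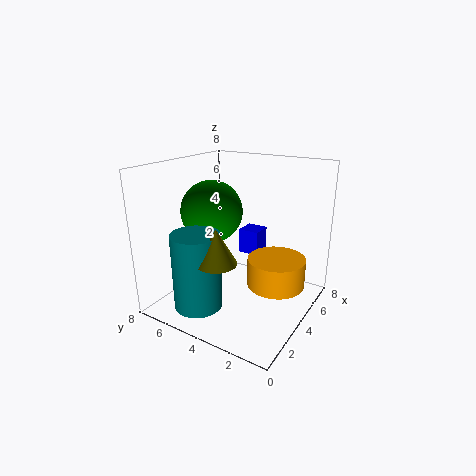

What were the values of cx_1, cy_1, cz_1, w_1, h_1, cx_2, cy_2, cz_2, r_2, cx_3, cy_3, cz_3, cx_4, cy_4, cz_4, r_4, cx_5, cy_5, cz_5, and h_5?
cx_1 = 5.75
cy_1 = 3.75
cz_1 = 2.25
w_1 = 1.25
h_1 = 1.5
cx_2 = 1.25
cy_2 = 4.75
cz_2 = 1
r_2 = 1.25
cx_3 = 4
cy_3 = 5.75
cz_3 = 5.25
cx_4 = 1.25
cy_4 = 3.5
cz_4 = 3.75
r_4 = 1
cx_5 = 3.75
cy_5 = 1.5
cz_5 = 2
h_5 = 1.5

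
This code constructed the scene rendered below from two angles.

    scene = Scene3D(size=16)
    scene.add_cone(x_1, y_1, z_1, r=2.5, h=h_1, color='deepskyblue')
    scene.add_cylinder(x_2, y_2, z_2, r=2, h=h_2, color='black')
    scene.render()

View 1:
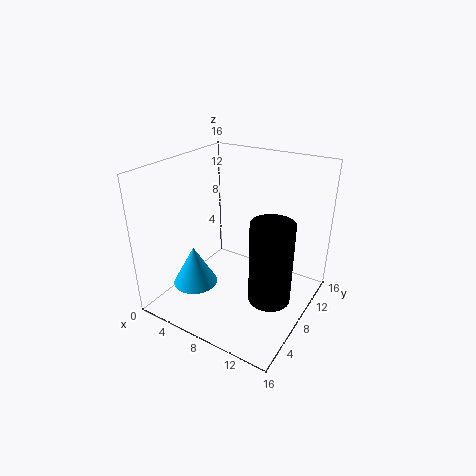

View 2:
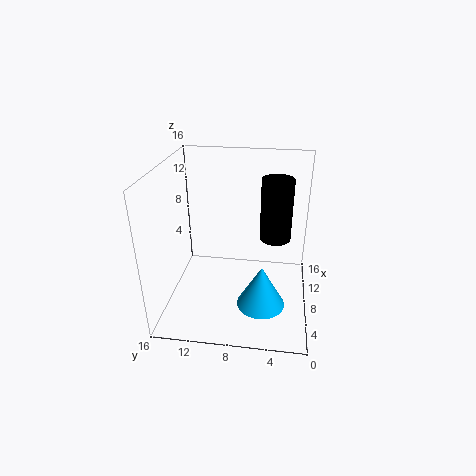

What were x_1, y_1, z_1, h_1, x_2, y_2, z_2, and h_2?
x_1 = 4
y_1 = 5
z_1 = 2.5
h_1 = 4.5
x_2 = 14
y_2 = 4
z_2 = 5
h_2 = 8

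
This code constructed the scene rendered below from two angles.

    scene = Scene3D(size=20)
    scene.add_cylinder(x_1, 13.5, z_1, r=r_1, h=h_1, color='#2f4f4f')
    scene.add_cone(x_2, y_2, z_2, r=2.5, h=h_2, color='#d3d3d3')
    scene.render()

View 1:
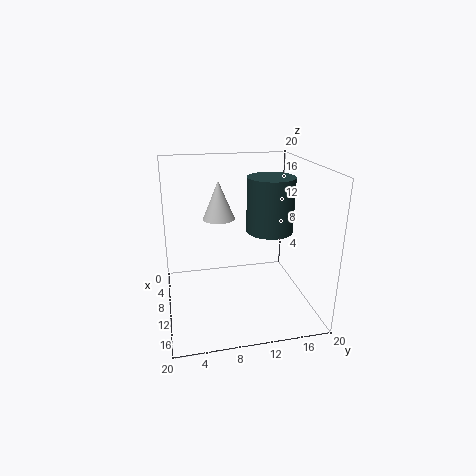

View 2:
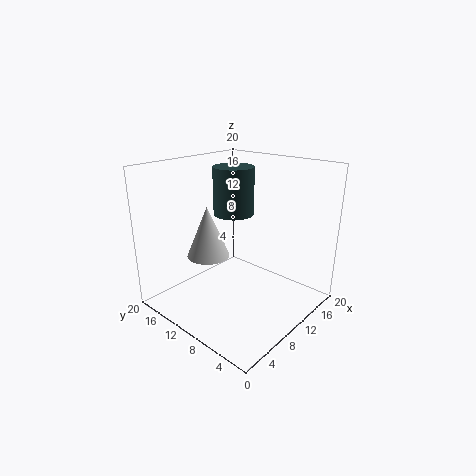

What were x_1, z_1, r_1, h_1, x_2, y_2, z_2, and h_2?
x_1 = 13, z_1 = 12, r_1 = 3, h_1 = 7, x_2 = 3, y_2 = 8.5, z_2 = 10.5, h_2 = 6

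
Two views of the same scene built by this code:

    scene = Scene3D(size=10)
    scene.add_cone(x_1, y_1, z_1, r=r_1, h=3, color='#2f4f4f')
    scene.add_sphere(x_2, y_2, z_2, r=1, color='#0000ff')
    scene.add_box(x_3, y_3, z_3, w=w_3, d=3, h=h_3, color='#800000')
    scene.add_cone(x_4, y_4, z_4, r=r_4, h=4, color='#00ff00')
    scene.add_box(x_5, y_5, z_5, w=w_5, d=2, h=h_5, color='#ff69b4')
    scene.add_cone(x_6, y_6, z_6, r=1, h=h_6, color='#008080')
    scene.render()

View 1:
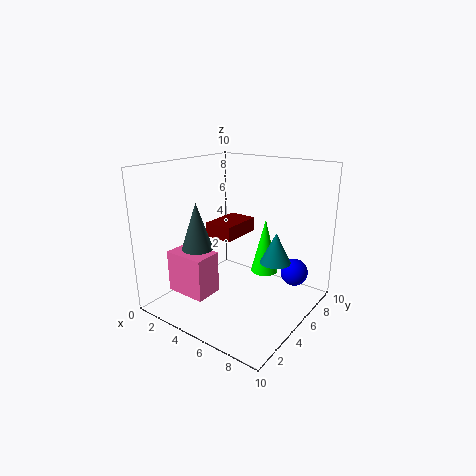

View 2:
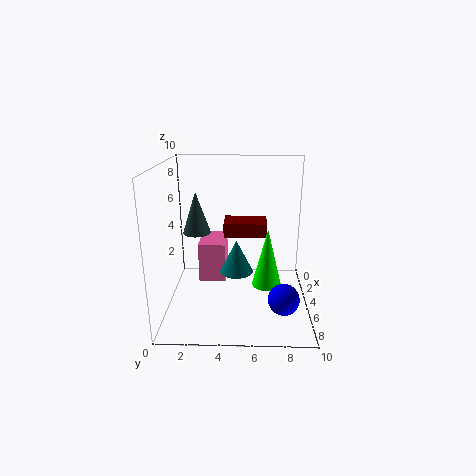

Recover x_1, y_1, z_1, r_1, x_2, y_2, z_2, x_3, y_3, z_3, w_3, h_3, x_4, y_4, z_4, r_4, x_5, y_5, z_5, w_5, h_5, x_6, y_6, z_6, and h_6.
x_1 = 4
y_1 = 2
z_1 = 5
r_1 = 1
x_2 = 8
y_2 = 8
z_2 = 2
x_3 = 3
y_3 = 4
z_3 = 5
w_3 = 2
h_3 = 1
x_4 = 6
y_4 = 7
z_4 = 2
r_4 = 1
x_5 = 1
y_5 = 2
z_5 = 1
w_5 = 3
h_5 = 3
x_6 = 8
y_6 = 5
z_6 = 4
h_6 = 2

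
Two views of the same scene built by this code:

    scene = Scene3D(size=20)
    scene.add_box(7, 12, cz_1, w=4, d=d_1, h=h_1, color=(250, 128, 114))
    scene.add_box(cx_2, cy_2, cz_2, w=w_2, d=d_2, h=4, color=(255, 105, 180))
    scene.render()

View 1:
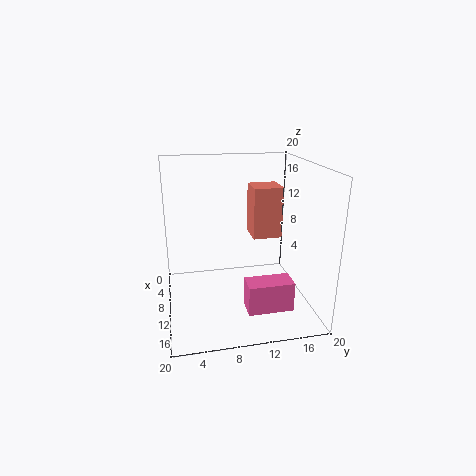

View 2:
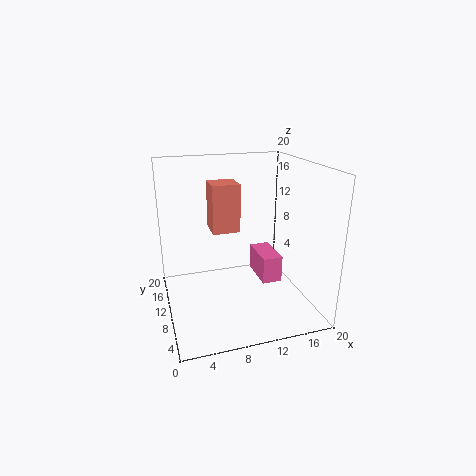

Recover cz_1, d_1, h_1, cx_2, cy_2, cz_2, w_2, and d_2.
cz_1 = 10, d_1 = 4, h_1 = 7, cx_2 = 14, cy_2 = 10, cz_2 = 2, w_2 = 3, d_2 = 6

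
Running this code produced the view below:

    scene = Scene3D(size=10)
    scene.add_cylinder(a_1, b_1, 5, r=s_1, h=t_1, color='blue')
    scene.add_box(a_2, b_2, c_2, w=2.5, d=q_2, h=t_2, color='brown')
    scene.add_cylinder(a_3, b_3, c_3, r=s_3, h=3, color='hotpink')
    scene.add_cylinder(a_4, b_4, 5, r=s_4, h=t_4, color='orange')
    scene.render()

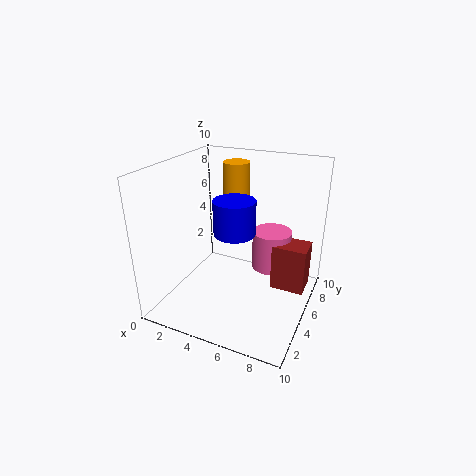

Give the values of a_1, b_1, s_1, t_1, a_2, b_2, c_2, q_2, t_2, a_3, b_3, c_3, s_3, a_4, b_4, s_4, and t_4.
a_1 = 4.5, b_1 = 5.5, s_1 = 1.5, t_1 = 2.5, a_2 = 7, b_2 = 6.5, c_2 = 0.5, q_2 = 2, t_2 = 3.5, a_3 = 6.5, b_3 = 8, c_3 = 1.5, s_3 = 1.5, a_4 = 3.5, b_4 = 8, s_4 = 1, t_4 = 4.5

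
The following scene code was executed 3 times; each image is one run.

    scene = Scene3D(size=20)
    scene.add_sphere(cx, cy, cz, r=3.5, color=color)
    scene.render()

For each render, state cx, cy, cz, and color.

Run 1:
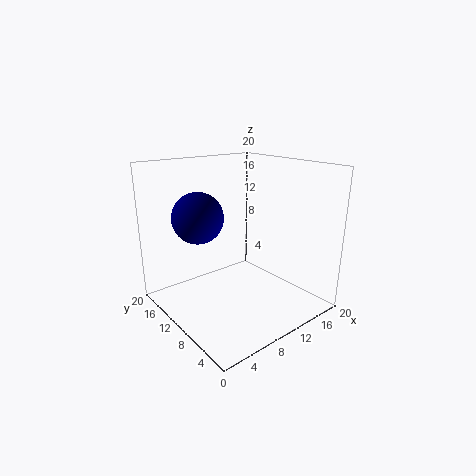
cx = 5.5; cy = 13; cz = 13; color = 'navy'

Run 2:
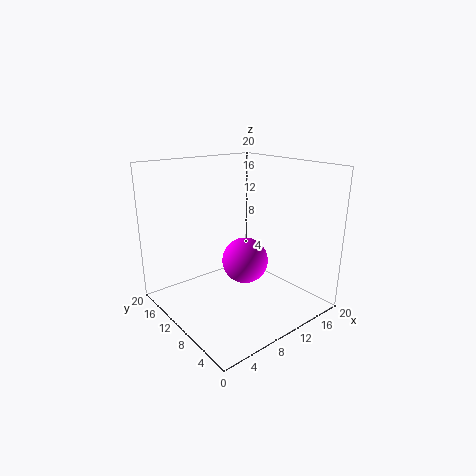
cx = 13; cy = 12; cz = 5; color = 'magenta'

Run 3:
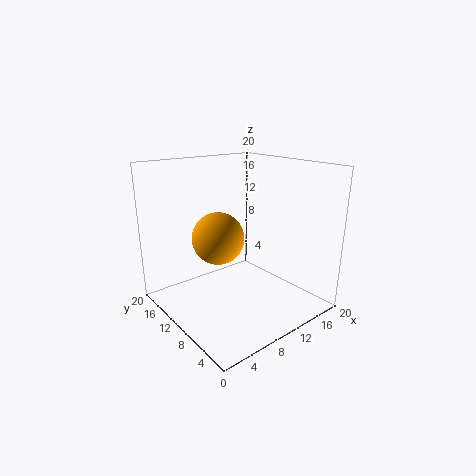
cx = 7; cy = 10.5; cz = 10.5; color = 'orange'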